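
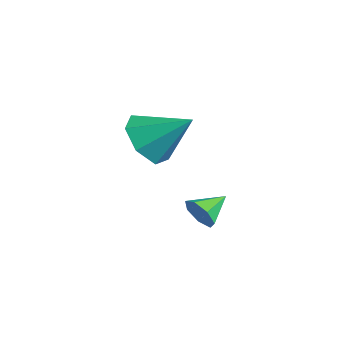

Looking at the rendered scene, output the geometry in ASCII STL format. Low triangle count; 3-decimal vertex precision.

solid 
facet normal 0.186 -0.919 -0.347
outer loop
vertex 3.392 -0.929 -2.63
vertex 3.186 -1.164 -2.118
vertex 2.883 -1.036 -2.62
endloop
endfacet
facet normal -0.165 0.724 -0.670
outer loop
vertex 3.392 -0.929 -2.63
vertex 2.883 -1.036 -2.62
vertex 2.994 -0.216 -1.762
endloop
endfacet
facet normal 0.186 -0.919 -0.347
outer loop
vertex 2.883 -1.036 -2.62
vertex 3.186 -1.164 -2.118
vertex 2.602 -1.239 -2.232
endloop
endfacet
facet normal -0.813 0.469 -0.343
outer loop
vertex 2.883 -1.036 -2.62
vertex 2.602 -1.239 -2.232
vertex 2.994 -0.216 -1.762
endloop
endfacet
facet normal 0.186 -0.920 -0.345
outer loop
vertex 2.602 -1.239 -2.232
vertex 3.186 -1.164 -2.118
vertex 2.76 -1.385 -1.758
endloop
endfacet
facet normal -0.914 0.184 0.361
outer loop
vertex 2.602 -1.239 -2.232
vertex 2.76 -1.385 -1.758
vertex 2.994 -0.216 -1.762
endloop
endfacet
facet normal 0.185 -0.920 -0.346
outer loop
vertex 2.76 -1.385 -1.758
vertex 3.186 -1.164 -2.118
vertex 3.239 -1.365 -1.555
endloop
endfacet
facet normal -0.392 0.082 0.916
outer loop
vertex 2.76 -1.385 -1.758
vertex 3.239 -1.365 -1.555
vertex 2.994 -0.216 -1.762
endloop
endfacet
facet normal 0.187 -0.919 -0.346
outer loop
vertex 3.239 -1.365 -1.555
vertex 3.186 -1.164 -2.118
vertex 3.678 -1.192 -1.777
endloop
endfacet
facet normal 0.361 0.239 0.901
outer loop
vertex 3.239 -1.365 -1.555
vertex 3.678 -1.192 -1.777
vertex 2.994 -0.216 -1.762
endloop
endfacet
facet normal 0.187 -0.920 -0.345
outer loop
vertex 3.678 -1.192 -1.777
vertex 3.186 -1.164 -2.118
vertex 3.746 -0.999 -2.255
endloop
endfacet
facet normal 0.776 0.539 0.328
outer loop
vertex 3.678 -1.192 -1.777
vertex 3.746 -0.999 -2.255
vertex 2.994 -0.216 -1.762
endloop
endfacet
facet normal 0.186 -0.919 -0.347
outer loop
vertex 3.746 -0.999 -2.255
vertex 3.186 -1.164 -2.118
vertex 3.392 -0.929 -2.63
endloop
endfacet
facet normal 0.542 0.754 -0.371
outer loop
vertex 3.746 -0.999 -2.255
vertex 3.392 -0.929 -2.63
vertex 2.994 -0.216 -1.762
endloop
endfacet
facet normal -0.544 -0.590 -0.597
outer loop
vertex 0.626 -1.21 -1.386
vertex -0.192 -1.051 -0.798
vertex 0.12 -0.518 -1.609
endloop
endfacet
facet normal 0.800 0.460 -0.386
outer loop
vertex 0.626 -1.21 -1.386
vertex 0.12 -0.518 -1.609
vertex 0.732 -0.049 0.218
endloop
endfacet
facet normal -0.544 -0.590 -0.597
outer loop
vertex 0.12 -0.518 -1.609
vertex -0.192 -1.051 -0.798
vertex -0.62 -0.228 -1.221
endloop
endfacet
facet normal 0.203 0.930 -0.307
outer loop
vertex 0.12 -0.518 -1.609
vertex -0.62 -0.228 -1.221
vertex 0.732 -0.049 0.218
endloop
endfacet
facet normal -0.544 -0.590 -0.597
outer loop
vertex -0.62 -0.228 -1.221
vertex -0.192 -1.051 -0.798
vertex -1.039 -0.558 -0.514
endloop
endfacet
facet normal -0.351 0.911 0.217
outer loop
vertex -0.62 -0.228 -1.221
vertex -1.039 -0.558 -0.514
vertex 0.732 -0.049 0.218
endloop
endfacet
facet normal -0.544 -0.590 -0.597
outer loop
vertex -1.039 -0.558 -0.514
vertex -0.192 -1.051 -0.798
vertex -0.819 -1.26 -0.021
endloop
endfacet
facet normal -0.447 0.416 0.792
outer loop
vertex -1.039 -0.558 -0.514
vertex -0.819 -1.26 -0.021
vertex 0.732 -0.049 0.218
endloop
endfacet
facet normal -0.543 -0.590 -0.597
outer loop
vertex -0.819 -1.26 -0.021
vertex -0.192 -1.051 -0.798
vertex -0.128 -1.804 -0.112
endloop
endfacet
facet normal -0.012 -0.179 0.984
outer loop
vertex -0.819 -1.26 -0.021
vertex -0.128 -1.804 -0.112
vertex 0.732 -0.049 0.218
endloop
endfacet
facet normal -0.544 -0.590 -0.597
outer loop
vertex -0.128 -1.804 -0.112
vertex -0.192 -1.051 -0.798
vertex 0.515 -1.782 -0.72
endloop
endfacet
facet normal 0.628 -0.430 0.649
outer loop
vertex -0.128 -1.804 -0.112
vertex 0.515 -1.782 -0.72
vertex 0.732 -0.049 0.218
endloop
endfacet
facet normal -0.544 -0.590 -0.597
outer loop
vertex 0.515 -1.782 -0.72
vertex -0.192 -1.051 -0.798
vertex 0.626 -1.21 -1.386
endloop
endfacet
facet normal 0.989 -0.145 0.040
outer loop
vertex 0.515 -1.782 -0.72
vertex 0.626 -1.21 -1.386
vertex 0.732 -0.049 0.218
endloop
endfacet

endsolid


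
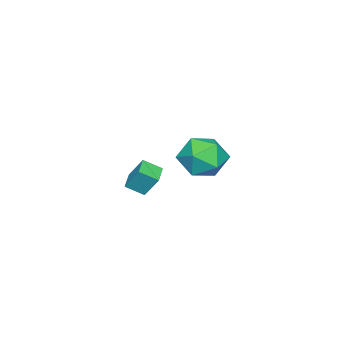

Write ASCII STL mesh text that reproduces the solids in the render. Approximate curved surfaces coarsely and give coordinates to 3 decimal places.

solid 
facet normal -0.935 0.354 0.032
outer loop
vertex -3.628 -0.038 -0.783
vertex -3.565 0.033 0.286
vertex -3.271 0.864 -0.325
endloop
endfacet
facet normal -0.614 0.537 -0.579
outer loop
vertex -3.628 -0.038 -0.783
vertex -3.271 0.864 -0.325
vertex -2.785 0.478 -1.199
endloop
endfacet
facet normal -0.411 -0.063 -0.910
outer loop
vertex -3.628 -0.038 -0.783
vertex -2.785 0.478 -1.199
vertex -2.777 -0.592 -1.129
endloop
endfacet
facet normal -0.606 -0.617 -0.503
outer loop
vertex -3.628 -0.038 -0.783
vertex -2.777 -0.592 -1.129
vertex -3.259 -0.867 -0.211
endloop
endfacet
facet normal -0.930 -0.360 0.079
outer loop
vertex -3.628 -0.038 -0.783
vertex -3.259 -0.867 -0.211
vertex -3.565 0.033 0.286
endloop
endfacet
facet normal -0.027 0.909 -0.417
outer loop
vertex -2.785 0.478 -1.199
vertex -3.271 0.864 -0.325
vertex -2.201 0.867 -0.389
endloop
endfacet
facet normal -0.546 0.613 0.571
outer loop
vertex -3.271 0.864 -0.325
vertex -3.565 0.033 0.286
vertex -2.683 0.592 0.529
endloop
endfacet
facet normal -0.538 -0.540 0.647
outer loop
vertex -3.565 0.033 0.286
vertex -3.259 -0.867 -0.211
vertex -2.675 -0.478 0.599
endloop
endfacet
facet normal -0.015 -0.956 -0.294
outer loop
vertex -3.259 -0.867 -0.211
vertex -2.777 -0.592 -1.129
vertex -2.189 -0.864 -0.275
endloop
endfacet
facet normal 0.300 -0.060 -0.952
outer loop
vertex -2.777 -0.592 -1.129
vertex -2.785 0.478 -1.199
vertex -1.895 -0.033 -0.886
endloop
endfacet
facet normal 0.606 0.617 0.503
outer loop
vertex -1.832 0.038 0.183
vertex -2.201 0.867 -0.389
vertex -2.683 0.592 0.529
endloop
endfacet
facet normal 0.411 0.063 0.910
outer loop
vertex -1.832 0.038 0.183
vertex -2.683 0.592 0.529
vertex -2.675 -0.478 0.599
endloop
endfacet
facet normal 0.614 -0.537 0.579
outer loop
vertex -1.832 0.038 0.183
vertex -2.675 -0.478 0.599
vertex -2.189 -0.864 -0.275
endloop
endfacet
facet normal 0.935 -0.354 -0.032
outer loop
vertex -1.832 0.038 0.183
vertex -2.189 -0.864 -0.275
vertex -1.895 -0.033 -0.886
endloop
endfacet
facet normal 0.930 0.360 -0.079
outer loop
vertex -1.832 0.038 0.183
vertex -1.895 -0.033 -0.886
vertex -2.201 0.867 -0.389
endloop
endfacet
facet normal 0.015 0.956 0.294
outer loop
vertex -2.683 0.592 0.529
vertex -2.201 0.867 -0.389
vertex -3.271 0.864 -0.325
endloop
endfacet
facet normal -0.300 0.060 0.952
outer loop
vertex -2.675 -0.478 0.599
vertex -2.683 0.592 0.529
vertex -3.565 0.033 0.286
endloop
endfacet
facet normal 0.027 -0.909 0.417
outer loop
vertex -2.189 -0.864 -0.275
vertex -2.675 -0.478 0.599
vertex -3.259 -0.867 -0.211
endloop
endfacet
facet normal 0.546 -0.613 -0.571
outer loop
vertex -1.895 -0.033 -0.886
vertex -2.189 -0.864 -0.275
vertex -2.777 -0.592 -1.129
endloop
endfacet
facet normal 0.538 0.540 -0.647
outer loop
vertex -2.201 0.867 -0.389
vertex -1.895 -0.033 -0.886
vertex -2.785 0.478 -1.199
endloop
endfacet
facet normal -0.929 -0.316 0.191
outer loop
vertex 1.646 -0.114 1.565
vertex 1.351 0.509 1.16
vertex 1.658 -0.672 0.699
endloop
endfacet
facet normal 0.370 -0.779 0.507
outer loop
vertex 2.429 -0.409 0.54
vertex 1.646 -0.114 1.565
vertex 1.658 -0.672 0.699
endloop
endfacet
facet normal -0.930 -0.316 0.190
outer loop
vertex 1.658 -0.672 0.699
vertex 1.351 0.509 1.16
vertex 1.363 -0.048 0.294
endloop
endfacet
facet normal 0.011 -0.541 -0.841
outer loop
vertex 1.363 -0.048 0.294
vertex 2.429 -0.409 0.54
vertex 1.658 -0.672 0.699
endloop
endfacet
facet normal -0.011 0.541 0.841
outer loop
vertex 1.646 -0.114 1.565
vertex 2.122 0.772 1.001
vertex 1.351 0.509 1.16
endloop
endfacet
facet normal 0.369 -0.779 0.506
outer loop
vertex 2.417 0.148 1.406
vertex 1.646 -0.114 1.565
vertex 2.429 -0.409 0.54
endloop
endfacet
facet normal -0.010 0.541 0.841
outer loop
vertex 2.417 0.148 1.406
vertex 2.122 0.772 1.001
vertex 1.646 -0.114 1.565
endloop
endfacet
facet normal -0.370 0.779 -0.506
outer loop
vertex 1.351 0.509 1.16
vertex 2.122 0.772 1.001
vertex 1.363 -0.048 0.294
endloop
endfacet
facet normal 0.011 -0.541 -0.841
outer loop
vertex 2.134 0.214 0.135
vertex 2.429 -0.409 0.54
vertex 1.363 -0.048 0.294
endloop
endfacet
facet normal -0.369 0.779 -0.507
outer loop
vertex 1.363 -0.048 0.294
vertex 2.122 0.772 1.001
vertex 2.134 0.214 0.135
endloop
endfacet
facet normal 0.929 0.316 -0.191
outer loop
vertex 2.134 0.214 0.135
vertex 2.417 0.148 1.406
vertex 2.429 -0.409 0.54
endloop
endfacet
facet normal 0.930 0.316 -0.191
outer loop
vertex 2.122 0.772 1.001
vertex 2.417 0.148 1.406
vertex 2.134 0.214 0.135
endloop
endfacet

endsolid


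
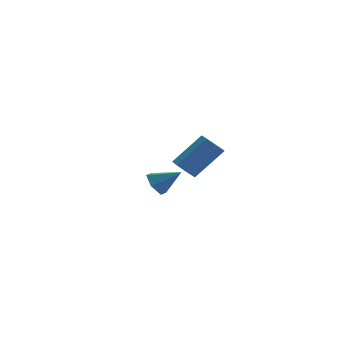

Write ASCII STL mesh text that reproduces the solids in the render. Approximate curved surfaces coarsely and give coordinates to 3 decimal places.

solid 
facet normal -0.706 -0.032 -0.707
outer loop
vertex 1.287 -2.791 0.742
vertex 0.942 -3.333 1.111
vertex 0.849 -2.601 1.171
endloop
endfacet
facet normal 0.189 0.955 -0.230
outer loop
vertex 1.287 -2.791 0.742
vertex 0.849 -2.601 1.171
vertex 2.763 -2.726 2.221
endloop
endfacet
facet normal 0.189 0.955 -0.230
outer loop
vertex 2.763 -2.726 2.221
vertex 0.849 -2.601 1.171
vertex 2.325 -2.536 2.65
endloop
endfacet
facet normal 0.706 0.031 0.707
outer loop
vertex 2.763 -2.726 2.221
vertex 2.325 -2.536 2.65
vertex 2.418 -3.267 2.589
endloop
endfacet
facet normal -0.707 -0.032 -0.707
outer loop
vertex 0.849 -2.601 1.171
vertex 0.942 -3.333 1.111
vertex 0.481 -2.961 1.555
endloop
endfacet
facet normal -0.415 0.828 0.378
outer loop
vertex 0.849 -2.601 1.171
vertex 0.481 -2.961 1.555
vertex 2.325 -2.536 2.65
endloop
endfacet
facet normal -0.415 0.827 0.378
outer loop
vertex 2.325 -2.536 2.65
vertex 0.481 -2.961 1.555
vertex 1.957 -2.896 3.033
endloop
endfacet
facet normal 0.706 0.031 0.707
outer loop
vertex 2.325 -2.536 2.65
vertex 1.957 -2.896 3.033
vertex 2.418 -3.267 2.589
endloop
endfacet
facet normal -0.706 -0.031 -0.707
outer loop
vertex 0.481 -2.961 1.555
vertex 0.942 -3.333 1.111
vertex 0.46 -3.601 1.604
endloop
endfacet
facet normal -0.707 0.077 0.703
outer loop
vertex 0.481 -2.961 1.555
vertex 0.46 -3.601 1.604
vertex 1.957 -2.896 3.033
endloop
endfacet
facet normal -0.707 0.077 0.703
outer loop
vertex 1.957 -2.896 3.033
vertex 0.46 -3.601 1.604
vertex 1.936 -3.536 3.082
endloop
endfacet
facet normal 0.706 0.031 0.707
outer loop
vertex 1.957 -2.896 3.033
vertex 1.936 -3.536 3.082
vertex 2.418 -3.267 2.589
endloop
endfacet
facet normal -0.706 -0.030 -0.707
outer loop
vertex 0.46 -3.601 1.604
vertex 0.942 -3.333 1.111
vertex 0.802 -4.039 1.281
endloop
endfacet
facet normal -0.466 -0.731 0.498
outer loop
vertex 0.46 -3.601 1.604
vertex 0.802 -4.039 1.281
vertex 1.936 -3.536 3.082
endloop
endfacet
facet normal -0.467 -0.731 0.498
outer loop
vertex 1.936 -3.536 3.082
vertex 0.802 -4.039 1.281
vertex 2.278 -3.974 2.76
endloop
endfacet
facet normal 0.706 0.031 0.707
outer loop
vertex 1.936 -3.536 3.082
vertex 2.278 -3.974 2.76
vertex 2.418 -3.267 2.589
endloop
endfacet
facet normal -0.705 -0.031 -0.708
outer loop
vertex 0.802 -4.039 1.281
vertex 0.942 -3.333 1.111
vertex 1.25 -3.945 0.831
endloop
endfacet
facet normal 0.125 -0.989 -0.082
outer loop
vertex 0.802 -4.039 1.281
vertex 1.25 -3.945 0.831
vertex 2.278 -3.974 2.76
endloop
endfacet
facet normal 0.127 -0.988 -0.082
outer loop
vertex 2.278 -3.974 2.76
vertex 1.25 -3.945 0.831
vertex 2.725 -3.879 2.309
endloop
endfacet
facet normal 0.707 0.031 0.707
outer loop
vertex 2.278 -3.974 2.76
vertex 2.725 -3.879 2.309
vertex 2.418 -3.267 2.589
endloop
endfacet
facet normal -0.706 -0.031 -0.708
outer loop
vertex 1.25 -3.945 0.831
vertex 0.942 -3.333 1.111
vertex 1.466 -3.389 0.591
endloop
endfacet
facet normal 0.624 -0.501 -0.600
outer loop
vertex 1.25 -3.945 0.831
vertex 1.466 -3.389 0.591
vertex 2.725 -3.879 2.309
endloop
endfacet
facet normal 0.623 -0.502 -0.600
outer loop
vertex 2.725 -3.879 2.309
vertex 1.466 -3.389 0.591
vertex 2.941 -3.324 2.069
endloop
endfacet
facet normal 0.706 0.031 0.707
outer loop
vertex 2.725 -3.879 2.309
vertex 2.941 -3.324 2.069
vertex 2.418 -3.267 2.589
endloop
endfacet
facet normal -0.706 -0.033 -0.708
outer loop
vertex 1.466 -3.389 0.591
vertex 0.942 -3.333 1.111
vertex 1.287 -2.791 0.742
endloop
endfacet
facet normal 0.651 0.363 -0.666
outer loop
vertex 1.466 -3.389 0.591
vertex 1.287 -2.791 0.742
vertex 2.941 -3.324 2.069
endloop
endfacet
facet normal 0.651 0.363 -0.666
outer loop
vertex 2.941 -3.324 2.069
vertex 1.287 -2.791 0.742
vertex 2.763 -2.726 2.221
endloop
endfacet
facet normal 0.706 0.031 0.707
outer loop
vertex 2.941 -3.324 2.069
vertex 2.763 -2.726 2.221
vertex 2.418 -3.267 2.589
endloop
endfacet
facet normal -0.727 0.374 -0.576
outer loop
vertex 2.314 3.392 -3.478
vertex 1.8 3.433 -2.803
vertex 2.296 4.094 -3.0
endloop
endfacet
facet normal 0.930 0.222 -0.292
outer loop
vertex 2.314 3.392 -3.478
vertex 2.296 4.094 -3.0
vertex 2.94 2.847 -1.897
endloop
endfacet
facet normal -0.727 0.373 -0.577
outer loop
vertex 2.296 4.094 -3.0
vertex 1.8 3.433 -2.803
vertex 1.782 4.136 -2.325
endloop
endfacet
facet normal 0.603 0.680 0.417
outer loop
vertex 2.296 4.094 -3.0
vertex 1.782 4.136 -2.325
vertex 2.94 2.847 -1.897
endloop
endfacet
facet normal -0.726 0.374 -0.577
outer loop
vertex 1.782 4.136 -2.325
vertex 1.8 3.433 -2.803
vertex 1.285 3.475 -2.128
endloop
endfacet
facet normal -0.020 0.299 0.954
outer loop
vertex 1.782 4.136 -2.325
vertex 1.285 3.475 -2.128
vertex 2.94 2.847 -1.897
endloop
endfacet
facet normal -0.726 0.373 -0.577
outer loop
vertex 1.285 3.475 -2.128
vertex 1.8 3.433 -2.803
vertex 1.303 2.772 -2.605
endloop
endfacet
facet normal -0.314 -0.539 0.782
outer loop
vertex 1.285 3.475 -2.128
vertex 1.303 2.772 -2.605
vertex 2.94 2.847 -1.897
endloop
endfacet
facet normal -0.727 0.374 -0.576
outer loop
vertex 1.303 2.772 -2.605
vertex 1.8 3.433 -2.803
vertex 1.818 2.731 -3.281
endloop
endfacet
facet normal 0.015 -0.997 0.072
outer loop
vertex 1.303 2.772 -2.605
vertex 1.818 2.731 -3.281
vertex 2.94 2.847 -1.897
endloop
endfacet
facet normal -0.727 0.374 -0.576
outer loop
vertex 1.818 2.731 -3.281
vertex 1.8 3.433 -2.803
vertex 2.314 3.392 -3.478
endloop
endfacet
facet normal 0.636 -0.616 -0.464
outer loop
vertex 1.818 2.731 -3.281
vertex 2.314 3.392 -3.478
vertex 2.94 2.847 -1.897
endloop
endfacet

endsolid


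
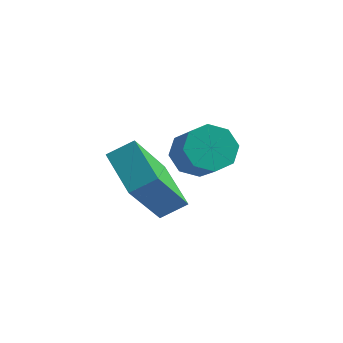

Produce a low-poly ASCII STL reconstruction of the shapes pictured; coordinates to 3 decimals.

solid 
facet normal -0.515 0.555 -0.653
outer loop
vertex 3.455 -0.782 -2.152
vertex 2.905 -0.803 -1.736
vertex 3.448 -0.383 -1.807
endloop
endfacet
facet normal 0.856 0.346 -0.383
outer loop
vertex 3.455 -0.782 -2.152
vertex 3.448 -0.383 -1.807
vertex 4.064 -1.436 -1.381
endloop
endfacet
facet normal 0.856 0.346 -0.384
outer loop
vertex 4.064 -1.436 -1.381
vertex 3.448 -0.383 -1.807
vertex 4.057 -1.036 -1.036
endloop
endfacet
facet normal 0.517 -0.554 0.653
outer loop
vertex 4.064 -1.436 -1.381
vertex 4.057 -1.036 -1.036
vertex 3.515 -1.457 -0.964
endloop
endfacet
facet normal -0.514 0.555 -0.654
outer loop
vertex 3.448 -0.383 -1.807
vertex 2.905 -0.803 -1.736
vertex 3.122 -0.229 -1.42
endloop
endfacet
facet normal 0.595 0.781 0.191
outer loop
vertex 3.448 -0.383 -1.807
vertex 3.122 -0.229 -1.42
vertex 4.057 -1.036 -1.036
endloop
endfacet
facet normal 0.595 0.781 0.191
outer loop
vertex 4.057 -1.036 -1.036
vertex 3.122 -0.229 -1.42
vertex 3.731 -0.882 -0.649
endloop
endfacet
facet normal 0.516 -0.552 0.655
outer loop
vertex 4.057 -1.036 -1.036
vertex 3.731 -0.882 -0.649
vertex 3.515 -1.457 -0.964
endloop
endfacet
facet normal -0.516 0.554 -0.653
outer loop
vertex 3.122 -0.229 -1.42
vertex 2.905 -0.803 -1.736
vertex 2.67 -0.412 -1.218
endloop
endfacet
facet normal -0.015 0.757 0.653
outer loop
vertex 3.122 -0.229 -1.42
vertex 2.67 -0.412 -1.218
vertex 3.731 -0.882 -0.649
endloop
endfacet
facet normal -0.015 0.757 0.653
outer loop
vertex 3.731 -0.882 -0.649
vertex 2.67 -0.412 -1.218
vertex 3.279 -1.065 -0.447
endloop
endfacet
facet normal 0.516 -0.552 0.654
outer loop
vertex 3.731 -0.882 -0.649
vertex 3.279 -1.065 -0.447
vertex 3.515 -1.457 -0.964
endloop
endfacet
facet normal -0.517 0.554 -0.653
outer loop
vertex 2.67 -0.412 -1.218
vertex 2.905 -0.803 -1.736
vertex 2.356 -0.824 -1.319
endloop
endfacet
facet normal -0.616 0.290 0.732
outer loop
vertex 2.67 -0.412 -1.218
vertex 2.356 -0.824 -1.319
vertex 3.279 -1.065 -0.447
endloop
endfacet
facet normal -0.616 0.289 0.732
outer loop
vertex 3.279 -1.065 -0.447
vertex 2.356 -0.824 -1.319
vertex 2.965 -1.478 -0.548
endloop
endfacet
facet normal 0.516 -0.552 0.655
outer loop
vertex 3.279 -1.065 -0.447
vertex 2.965 -1.478 -0.548
vertex 3.515 -1.457 -0.964
endloop
endfacet
facet normal -0.517 0.554 -0.653
outer loop
vertex 2.356 -0.824 -1.319
vertex 2.905 -0.803 -1.736
vertex 2.363 -1.224 -1.664
endloop
endfacet
facet normal -0.856 -0.346 0.383
outer loop
vertex 2.356 -0.824 -1.319
vertex 2.363 -1.224 -1.664
vertex 2.965 -1.478 -0.548
endloop
endfacet
facet normal -0.856 -0.346 0.383
outer loop
vertex 2.965 -1.478 -0.548
vertex 2.363 -1.224 -1.664
vertex 2.972 -1.877 -0.893
endloop
endfacet
facet normal 0.515 -0.555 0.653
outer loop
vertex 2.965 -1.478 -0.548
vertex 2.972 -1.877 -0.893
vertex 3.515 -1.457 -0.964
endloop
endfacet
facet normal -0.516 0.552 -0.655
outer loop
vertex 2.363 -1.224 -1.664
vertex 2.905 -0.803 -1.736
vertex 2.689 -1.378 -2.051
endloop
endfacet
facet normal -0.595 -0.781 -0.191
outer loop
vertex 2.363 -1.224 -1.664
vertex 2.689 -1.378 -2.051
vertex 2.972 -1.877 -0.893
endloop
endfacet
facet normal -0.595 -0.781 -0.191
outer loop
vertex 2.972 -1.877 -0.893
vertex 2.689 -1.378 -2.051
vertex 3.298 -2.031 -1.28
endloop
endfacet
facet normal 0.514 -0.555 0.654
outer loop
vertex 2.972 -1.877 -0.893
vertex 3.298 -2.031 -1.28
vertex 3.515 -1.457 -0.964
endloop
endfacet
facet normal -0.516 0.552 -0.654
outer loop
vertex 2.689 -1.378 -2.051
vertex 2.905 -0.803 -1.736
vertex 3.141 -1.195 -2.253
endloop
endfacet
facet normal 0.015 -0.757 -0.653
outer loop
vertex 2.689 -1.378 -2.051
vertex 3.141 -1.195 -2.253
vertex 3.298 -2.031 -1.28
endloop
endfacet
facet normal 0.015 -0.757 -0.653
outer loop
vertex 3.298 -2.031 -1.28
vertex 3.141 -1.195 -2.253
vertex 3.75 -1.848 -1.482
endloop
endfacet
facet normal 0.516 -0.554 0.653
outer loop
vertex 3.298 -2.031 -1.28
vertex 3.75 -1.848 -1.482
vertex 3.515 -1.457 -0.964
endloop
endfacet
facet normal -0.516 0.552 -0.655
outer loop
vertex 3.141 -1.195 -2.253
vertex 2.905 -0.803 -1.736
vertex 3.455 -0.782 -2.152
endloop
endfacet
facet normal 0.616 -0.290 -0.732
outer loop
vertex 3.141 -1.195 -2.253
vertex 3.455 -0.782 -2.152
vertex 3.75 -1.848 -1.482
endloop
endfacet
facet normal 0.616 -0.290 -0.732
outer loop
vertex 3.75 -1.848 -1.482
vertex 3.455 -0.782 -2.152
vertex 4.064 -1.436 -1.381
endloop
endfacet
facet normal 0.517 -0.554 0.653
outer loop
vertex 3.75 -1.848 -1.482
vertex 4.064 -1.436 -1.381
vertex 3.515 -1.457 -0.964
endloop
endfacet
facet normal -0.722 -0.492 -0.486
outer loop
vertex 1.592 -1.857 -2.794
vertex 0.605 -0.906 -2.291
vertex 1.902 -0.637 -4.488
endloop
endfacet
facet normal 0.675 -0.652 -0.346
outer loop
vertex 2.495 -0.234 -4.089
vertex 1.592 -1.857 -2.794
vertex 1.902 -0.637 -4.488
endloop
endfacet
facet normal -0.722 -0.492 -0.487
outer loop
vertex 1.902 -0.637 -4.488
vertex 0.605 -0.906 -2.291
vertex 0.916 0.313 -3.984
endloop
endfacet
facet normal 0.147 0.578 -0.802
outer loop
vertex 0.916 0.313 -3.984
vertex 2.495 -0.234 -4.089
vertex 1.902 -0.637 -4.488
endloop
endfacet
facet normal -0.148 -0.578 0.803
outer loop
vertex 1.592 -1.857 -2.794
vertex 1.198 -0.503 -1.892
vertex 0.605 -0.906 -2.291
endloop
endfacet
facet normal 0.676 -0.651 -0.345
outer loop
vertex 2.184 -1.453 -2.396
vertex 1.592 -1.857 -2.794
vertex 2.495 -0.234 -4.089
endloop
endfacet
facet normal -0.146 -0.578 0.803
outer loop
vertex 2.184 -1.453 -2.396
vertex 1.198 -0.503 -1.892
vertex 1.592 -1.857 -2.794
endloop
endfacet
facet normal -0.675 0.652 0.345
outer loop
vertex 0.605 -0.906 -2.291
vertex 1.198 -0.503 -1.892
vertex 0.916 0.313 -3.984
endloop
endfacet
facet normal 0.146 0.577 -0.804
outer loop
vertex 1.508 0.717 -3.586
vertex 2.495 -0.234 -4.089
vertex 0.916 0.313 -3.984
endloop
endfacet
facet normal -0.676 0.651 0.345
outer loop
vertex 0.916 0.313 -3.984
vertex 1.198 -0.503 -1.892
vertex 1.508 0.717 -3.586
endloop
endfacet
facet normal 0.722 0.492 0.487
outer loop
vertex 1.508 0.717 -3.586
vertex 2.184 -1.453 -2.396
vertex 2.495 -0.234 -4.089
endloop
endfacet
facet normal 0.722 0.492 0.486
outer loop
vertex 1.198 -0.503 -1.892
vertex 2.184 -1.453 -2.396
vertex 1.508 0.717 -3.586
endloop
endfacet

endsolid


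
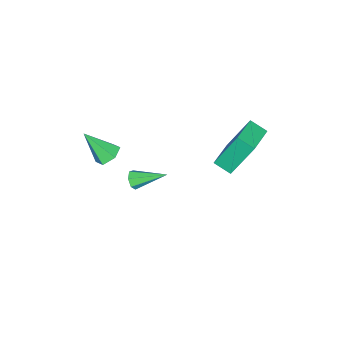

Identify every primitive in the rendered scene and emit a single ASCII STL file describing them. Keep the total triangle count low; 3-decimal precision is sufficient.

solid 
facet normal -0.239 0.559 -0.794
outer loop
vertex 3.879 -0.177 1.651
vertex 3.236 -0.352 1.721
vertex 3.472 0.192 2.033
endloop
endfacet
facet normal 0.794 0.407 0.453
outer loop
vertex 3.879 -0.177 1.651
vertex 3.472 0.192 2.033
vertex 3.644 -1.308 3.079
endloop
endfacet
facet normal -0.240 0.559 -0.794
outer loop
vertex 3.472 0.192 2.033
vertex 3.236 -0.352 1.721
vertex 2.829 0.017 2.104
endloop
endfacet
facet normal -0.063 0.566 0.822
outer loop
vertex 3.472 0.192 2.033
vertex 2.829 0.017 2.104
vertex 3.644 -1.308 3.079
endloop
endfacet
facet normal -0.239 0.560 -0.793
outer loop
vertex 2.829 0.017 2.104
vertex 3.236 -0.352 1.721
vertex 2.593 -0.527 1.791
endloop
endfacet
facet normal -0.781 -0.021 0.625
outer loop
vertex 2.829 0.017 2.104
vertex 2.593 -0.527 1.791
vertex 3.644 -1.308 3.079
endloop
endfacet
facet normal -0.239 0.559 -0.794
outer loop
vertex 2.593 -0.527 1.791
vertex 3.236 -0.352 1.721
vertex 3.001 -0.896 1.409
endloop
endfacet
facet normal -0.640 -0.767 0.057
outer loop
vertex 2.593 -0.527 1.791
vertex 3.001 -0.896 1.409
vertex 3.644 -1.308 3.079
endloop
endfacet
facet normal -0.239 0.559 -0.794
outer loop
vertex 3.001 -0.896 1.409
vertex 3.236 -0.352 1.721
vertex 3.644 -0.721 1.339
endloop
endfacet
facet normal 0.218 -0.925 -0.312
outer loop
vertex 3.001 -0.896 1.409
vertex 3.644 -0.721 1.339
vertex 3.644 -1.308 3.079
endloop
endfacet
facet normal -0.239 0.559 -0.794
outer loop
vertex 3.644 -0.721 1.339
vertex 3.236 -0.352 1.721
vertex 3.879 -0.177 1.651
endloop
endfacet
facet normal 0.934 -0.338 -0.114
outer loop
vertex 3.644 -0.721 1.339
vertex 3.879 -0.177 1.651
vertex 3.644 -1.308 3.079
endloop
endfacet
facet normal 0.369 -0.837 -0.403
outer loop
vertex 0.223 -1.04 -4.268
vertex -0.029 -1.328 -3.901
vertex -0.203 -1.175 -4.378
endloop
endfacet
facet normal -0.019 0.667 -0.745
outer loop
vertex 0.223 -1.04 -4.268
vertex -0.203 -1.175 -4.378
vertex -0.671 0.128 -3.199
endloop
endfacet
facet normal 0.369 -0.837 -0.403
outer loop
vertex -0.203 -1.175 -4.378
vertex -0.029 -1.328 -3.901
vertex -0.498 -1.425 -4.129
endloop
endfacet
facet normal -0.746 0.279 -0.604
outer loop
vertex -0.203 -1.175 -4.378
vertex -0.498 -1.425 -4.129
vertex -0.671 0.128 -3.199
endloop
endfacet
facet normal 0.369 -0.837 -0.404
outer loop
vertex -0.498 -1.425 -4.129
vertex -0.029 -1.328 -3.901
vertex -0.44 -1.602 -3.709
endloop
endfacet
facet normal -0.986 -0.153 0.072
outer loop
vertex -0.498 -1.425 -4.129
vertex -0.44 -1.602 -3.709
vertex -0.671 0.128 -3.199
endloop
endfacet
facet normal 0.369 -0.837 -0.405
outer loop
vertex -0.44 -1.602 -3.709
vertex -0.029 -1.328 -3.901
vertex -0.072 -1.573 -3.434
endloop
endfacet
facet normal -0.555 -0.303 0.775
outer loop
vertex -0.44 -1.602 -3.709
vertex -0.072 -1.573 -3.434
vertex -0.671 0.128 -3.199
endloop
endfacet
facet normal 0.368 -0.837 -0.405
outer loop
vertex -0.072 -1.573 -3.434
vertex -0.029 -1.328 -3.901
vertex 0.328 -1.36 -3.511
endloop
endfacet
facet normal 0.218 -0.058 0.974
outer loop
vertex -0.072 -1.573 -3.434
vertex 0.328 -1.36 -3.511
vertex -0.671 0.128 -3.199
endloop
endfacet
facet normal 0.367 -0.837 -0.405
outer loop
vertex 0.328 -1.36 -3.511
vertex -0.029 -1.328 -3.901
vertex 0.459 -1.123 -3.882
endloop
endfacet
facet normal 0.755 0.398 0.521
outer loop
vertex 0.328 -1.36 -3.511
vertex 0.459 -1.123 -3.882
vertex -0.671 0.128 -3.199
endloop
endfacet
facet normal 0.368 -0.837 -0.405
outer loop
vertex 0.459 -1.123 -3.882
vertex -0.029 -1.328 -3.901
vertex 0.223 -1.04 -4.268
endloop
endfacet
facet normal 0.650 0.720 -0.243
outer loop
vertex 0.459 -1.123 -3.882
vertex 0.223 -1.04 -4.268
vertex -0.671 0.128 -3.199
endloop
endfacet
facet normal -0.962 -0.187 -0.197
outer loop
vertex -2.686 3.267 1.061
vertex -2.768 4.112 0.658
vertex -2.128 2.41 -0.853
endloop
endfacet
facet normal 0.087 -0.899 0.428
outer loop
vertex -0.492 2.728 -0.518
vertex -2.686 3.267 1.061
vertex -2.128 2.41 -0.853
endloop
endfacet
facet normal -0.962 -0.187 -0.197
outer loop
vertex -2.128 2.41 -0.853
vertex -2.768 4.112 0.658
vertex -2.21 3.255 -1.255
endloop
endfacet
facet normal 0.257 -0.395 -0.882
outer loop
vertex -2.21 3.255 -1.255
vertex -0.492 2.728 -0.518
vertex -2.128 2.41 -0.853
endloop
endfacet
facet normal -0.257 0.396 0.882
outer loop
vertex -2.686 3.267 1.061
vertex -1.132 4.43 0.993
vertex -2.768 4.112 0.658
endloop
endfacet
facet normal 0.087 -0.899 0.428
outer loop
vertex -1.05 3.585 1.395
vertex -2.686 3.267 1.061
vertex -0.492 2.728 -0.518
endloop
endfacet
facet normal -0.257 0.395 0.882
outer loop
vertex -1.05 3.585 1.395
vertex -1.132 4.43 0.993
vertex -2.686 3.267 1.061
endloop
endfacet
facet normal -0.087 0.899 -0.428
outer loop
vertex -2.768 4.112 0.658
vertex -1.132 4.43 0.993
vertex -2.21 3.255 -1.255
endloop
endfacet
facet normal 0.257 -0.396 -0.882
outer loop
vertex -0.574 3.573 -0.921
vertex -0.492 2.728 -0.518
vertex -2.21 3.255 -1.255
endloop
endfacet
facet normal -0.087 0.899 -0.428
outer loop
vertex -2.21 3.255 -1.255
vertex -1.132 4.43 0.993
vertex -0.574 3.573 -0.921
endloop
endfacet
facet normal 0.962 0.187 0.197
outer loop
vertex -0.574 3.573 -0.921
vertex -1.05 3.585 1.395
vertex -0.492 2.728 -0.518
endloop
endfacet
facet normal 0.962 0.187 0.197
outer loop
vertex -1.132 4.43 0.993
vertex -1.05 3.585 1.395
vertex -0.574 3.573 -0.921
endloop
endfacet

endsolid


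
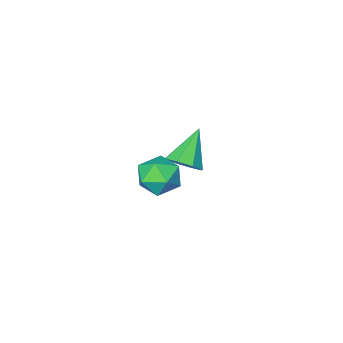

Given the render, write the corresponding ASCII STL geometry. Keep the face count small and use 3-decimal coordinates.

solid 
facet normal 0.632 0.332 -0.700
outer loop
vertex -2.029 -2.205 -2.516
vertex -2.563 -2.526 -3.151
vertex -2.494 -1.75 -2.72
endloop
endfacet
facet normal 0.092 0.484 0.870
outer loop
vertex -2.029 -2.205 -2.516
vertex -2.494 -1.75 -2.72
vertex -3.797 -3.174 -1.789
endloop
endfacet
facet normal 0.635 0.331 -0.698
outer loop
vertex -2.494 -1.75 -2.72
vertex -2.563 -2.526 -3.151
vertex -2.998 -1.75 -3.178
endloop
endfacet
facet normal -0.453 0.740 0.498
outer loop
vertex -2.494 -1.75 -2.72
vertex -2.998 -1.75 -3.178
vertex -3.797 -3.174 -1.789
endloop
endfacet
facet normal 0.634 0.331 -0.699
outer loop
vertex -2.998 -1.75 -3.178
vertex -2.563 -2.526 -3.151
vertex -3.248 -2.205 -3.62
endloop
endfacet
facet normal -0.874 0.485 -0.005
outer loop
vertex -2.998 -1.75 -3.178
vertex -3.248 -2.205 -3.62
vertex -3.797 -3.174 -1.789
endloop
endfacet
facet normal 0.634 0.332 -0.699
outer loop
vertex -3.248 -2.205 -3.62
vertex -2.563 -2.526 -3.151
vertex -3.096 -2.847 -3.787
endloop
endfacet
facet normal -0.929 -0.130 -0.347
outer loop
vertex -3.248 -2.205 -3.62
vertex -3.096 -2.847 -3.787
vertex -3.797 -3.174 -1.789
endloop
endfacet
facet normal 0.633 0.333 -0.699
outer loop
vertex -3.096 -2.847 -3.787
vertex -2.563 -2.526 -3.151
vertex -2.632 -3.301 -3.583
endloop
endfacet
facet normal -0.584 -0.743 -0.326
outer loop
vertex -3.096 -2.847 -3.787
vertex -2.632 -3.301 -3.583
vertex -3.797 -3.174 -1.789
endloop
endfacet
facet normal 0.634 0.333 -0.698
outer loop
vertex -2.632 -3.301 -3.583
vertex -2.563 -2.526 -3.151
vertex -2.127 -3.302 -3.125
endloop
endfacet
facet normal -0.042 -0.998 0.044
outer loop
vertex -2.632 -3.301 -3.583
vertex -2.127 -3.302 -3.125
vertex -3.797 -3.174 -1.789
endloop
endfacet
facet normal 0.633 0.332 -0.700
outer loop
vertex -2.127 -3.302 -3.125
vertex -2.563 -2.526 -3.151
vertex -1.877 -2.847 -2.683
endloop
endfacet
facet normal 0.382 -0.743 0.549
outer loop
vertex -2.127 -3.302 -3.125
vertex -1.877 -2.847 -2.683
vertex -3.797 -3.174 -1.789
endloop
endfacet
facet normal 0.633 0.332 -0.700
outer loop
vertex -1.877 -2.847 -2.683
vertex -2.563 -2.526 -3.151
vertex -2.029 -2.205 -2.516
endloop
endfacet
facet normal 0.436 -0.128 0.891
outer loop
vertex -1.877 -2.847 -2.683
vertex -2.029 -2.205 -2.516
vertex -3.797 -3.174 -1.789
endloop
endfacet
facet normal -0.356 -0.014 0.934
outer loop
vertex 1.3 2.846 2.04
vertex 1.467 1.894 2.089
vertex 2.153 2.52 2.36
endloop
endfacet
facet normal -0.058 0.617 0.785
outer loop
vertex 1.3 2.846 2.04
vertex 2.153 2.52 2.36
vertex 2.119 3.278 1.761
endloop
endfacet
facet normal -0.396 0.892 0.219
outer loop
vertex 1.3 2.846 2.04
vertex 2.119 3.278 1.761
vertex 1.412 3.122 1.12
endloop
endfacet
facet normal -0.902 0.430 0.019
outer loop
vertex 1.3 2.846 2.04
vertex 1.412 3.122 1.12
vertex 1.008 2.266 1.323
endloop
endfacet
facet normal -0.877 -0.130 0.462
outer loop
vertex 1.3 2.846 2.04
vertex 1.008 2.266 1.323
vertex 1.467 1.894 2.089
endloop
endfacet
facet normal 0.622 0.503 0.601
outer loop
vertex 2.119 3.278 1.761
vertex 2.153 2.52 2.36
vertex 2.792 2.594 1.637
endloop
endfacet
facet normal 0.140 -0.519 0.843
outer loop
vertex 2.153 2.52 2.36
vertex 1.467 1.894 2.089
vertex 2.388 1.738 1.84
endloop
endfacet
facet normal -0.703 -0.706 0.078
outer loop
vertex 1.467 1.894 2.089
vertex 1.008 2.266 1.323
vertex 1.681 1.582 1.199
endloop
endfacet
facet normal -0.744 0.200 -0.637
outer loop
vertex 1.008 2.266 1.323
vertex 1.412 3.122 1.12
vertex 1.647 2.34 0.6
endloop
endfacet
facet normal 0.076 0.947 -0.314
outer loop
vertex 1.412 3.122 1.12
vertex 2.119 3.278 1.761
vertex 2.333 2.966 0.871
endloop
endfacet
facet normal 0.902 -0.430 -0.019
outer loop
vertex 2.5 2.014 0.92
vertex 2.792 2.594 1.637
vertex 2.388 1.738 1.84
endloop
endfacet
facet normal 0.396 -0.892 -0.219
outer loop
vertex 2.5 2.014 0.92
vertex 2.388 1.738 1.84
vertex 1.681 1.582 1.199
endloop
endfacet
facet normal 0.058 -0.617 -0.785
outer loop
vertex 2.5 2.014 0.92
vertex 1.681 1.582 1.199
vertex 1.647 2.34 0.6
endloop
endfacet
facet normal 0.356 0.014 -0.934
outer loop
vertex 2.5 2.014 0.92
vertex 1.647 2.34 0.6
vertex 2.333 2.966 0.871
endloop
endfacet
facet normal 0.877 0.130 -0.462
outer loop
vertex 2.5 2.014 0.92
vertex 2.333 2.966 0.871
vertex 2.792 2.594 1.637
endloop
endfacet
facet normal 0.744 -0.200 0.637
outer loop
vertex 2.388 1.738 1.84
vertex 2.792 2.594 1.637
vertex 2.153 2.52 2.36
endloop
endfacet
facet normal -0.076 -0.947 0.314
outer loop
vertex 1.681 1.582 1.199
vertex 2.388 1.738 1.84
vertex 1.467 1.894 2.089
endloop
endfacet
facet normal -0.622 -0.503 -0.601
outer loop
vertex 1.647 2.34 0.6
vertex 1.681 1.582 1.199
vertex 1.008 2.266 1.323
endloop
endfacet
facet normal -0.140 0.519 -0.843
outer loop
vertex 2.333 2.966 0.871
vertex 1.647 2.34 0.6
vertex 1.412 3.122 1.12
endloop
endfacet
facet normal 0.703 0.706 -0.078
outer loop
vertex 2.792 2.594 1.637
vertex 2.333 2.966 0.871
vertex 2.119 3.278 1.761
endloop
endfacet

endsolid


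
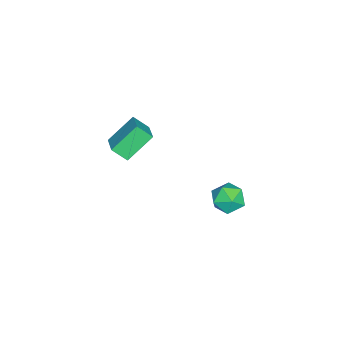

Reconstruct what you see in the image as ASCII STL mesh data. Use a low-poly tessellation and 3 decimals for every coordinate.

solid 
facet normal -0.830 -0.431 -0.354
outer loop
vertex -1.669 -2.061 1.795
vertex -1.762 -1.38 1.183
vertex -0.786 -2.893 0.736
endloop
endfacet
facet normal 0.101 -0.740 0.665
outer loop
vertex 0.202 -2.38 1.157
vertex -1.669 -2.061 1.795
vertex -0.786 -2.893 0.736
endloop
endfacet
facet normal -0.830 -0.431 -0.354
outer loop
vertex -0.786 -2.893 0.736
vertex -1.762 -1.38 1.183
vertex -0.879 -2.212 0.124
endloop
endfacet
facet normal 0.548 -0.516 -0.658
outer loop
vertex -0.879 -2.212 0.124
vertex 0.202 -2.38 1.157
vertex -0.786 -2.893 0.736
endloop
endfacet
facet normal -0.548 0.516 0.658
outer loop
vertex -1.669 -2.061 1.795
vertex -0.774 -0.867 1.604
vertex -1.762 -1.38 1.183
endloop
endfacet
facet normal 0.101 -0.740 0.665
outer loop
vertex -0.681 -1.548 2.216
vertex -1.669 -2.061 1.795
vertex 0.202 -2.38 1.157
endloop
endfacet
facet normal -0.548 0.516 0.658
outer loop
vertex -0.681 -1.548 2.216
vertex -0.774 -0.867 1.604
vertex -1.669 -2.061 1.795
endloop
endfacet
facet normal -0.101 0.740 -0.665
outer loop
vertex -1.762 -1.38 1.183
vertex -0.774 -0.867 1.604
vertex -0.879 -2.212 0.124
endloop
endfacet
facet normal 0.548 -0.516 -0.658
outer loop
vertex 0.109 -1.699 0.545
vertex 0.202 -2.38 1.157
vertex -0.879 -2.212 0.124
endloop
endfacet
facet normal -0.101 0.740 -0.665
outer loop
vertex -0.879 -2.212 0.124
vertex -0.774 -0.867 1.604
vertex 0.109 -1.699 0.545
endloop
endfacet
facet normal 0.830 0.431 0.354
outer loop
vertex 0.109 -1.699 0.545
vertex -0.681 -1.548 2.216
vertex 0.202 -2.38 1.157
endloop
endfacet
facet normal 0.830 0.431 0.354
outer loop
vertex -0.774 -0.867 1.604
vertex -0.681 -1.548 2.216
vertex 0.109 -1.699 0.545
endloop
endfacet
facet normal -0.817 0.409 0.407
outer loop
vertex 1.556 3.732 1.438
vertex 1.512 3.127 1.958
vertex 1.931 3.782 2.141
endloop
endfacet
facet normal -0.386 0.912 0.141
outer loop
vertex 1.556 3.732 1.438
vertex 1.931 3.782 2.141
vertex 2.294 4.038 1.477
endloop
endfacet
facet normal -0.294 0.779 -0.554
outer loop
vertex 1.556 3.732 1.438
vertex 2.294 4.038 1.477
vertex 2.098 3.541 0.882
endloop
endfacet
facet normal -0.668 0.194 -0.718
outer loop
vertex 1.556 3.732 1.438
vertex 2.098 3.541 0.882
vertex 1.615 2.978 1.179
endloop
endfacet
facet normal -0.992 -0.035 -0.124
outer loop
vertex 1.556 3.732 1.438
vertex 1.615 2.978 1.179
vertex 1.512 3.127 1.958
endloop
endfacet
facet normal 0.248 0.851 0.463
outer loop
vertex 2.294 4.038 1.477
vertex 1.931 3.782 2.141
vertex 2.705 3.622 2.021
endloop
endfacet
facet normal -0.449 0.038 0.893
outer loop
vertex 1.931 3.782 2.141
vertex 1.512 3.127 1.958
vertex 2.222 3.059 2.318
endloop
endfacet
facet normal -0.732 -0.680 0.033
outer loop
vertex 1.512 3.127 1.958
vertex 1.615 2.978 1.179
vertex 2.026 2.562 1.723
endloop
endfacet
facet normal -0.208 -0.311 -0.927
outer loop
vertex 1.615 2.978 1.179
vertex 2.098 3.541 0.882
vertex 2.389 2.818 1.059
endloop
endfacet
facet normal 0.397 0.636 -0.662
outer loop
vertex 2.098 3.541 0.882
vertex 2.294 4.038 1.477
vertex 2.808 3.473 1.242
endloop
endfacet
facet normal 0.668 -0.194 0.718
outer loop
vertex 2.764 2.868 1.762
vertex 2.705 3.622 2.021
vertex 2.222 3.059 2.318
endloop
endfacet
facet normal 0.294 -0.779 0.554
outer loop
vertex 2.764 2.868 1.762
vertex 2.222 3.059 2.318
vertex 2.026 2.562 1.723
endloop
endfacet
facet normal 0.386 -0.912 -0.141
outer loop
vertex 2.764 2.868 1.762
vertex 2.026 2.562 1.723
vertex 2.389 2.818 1.059
endloop
endfacet
facet normal 0.817 -0.409 -0.407
outer loop
vertex 2.764 2.868 1.762
vertex 2.389 2.818 1.059
vertex 2.808 3.473 1.242
endloop
endfacet
facet normal 0.992 0.035 0.124
outer loop
vertex 2.764 2.868 1.762
vertex 2.808 3.473 1.242
vertex 2.705 3.622 2.021
endloop
endfacet
facet normal 0.208 0.311 0.927
outer loop
vertex 2.222 3.059 2.318
vertex 2.705 3.622 2.021
vertex 1.931 3.782 2.141
endloop
endfacet
facet normal -0.397 -0.636 0.662
outer loop
vertex 2.026 2.562 1.723
vertex 2.222 3.059 2.318
vertex 1.512 3.127 1.958
endloop
endfacet
facet normal -0.248 -0.851 -0.463
outer loop
vertex 2.389 2.818 1.059
vertex 2.026 2.562 1.723
vertex 1.615 2.978 1.179
endloop
endfacet
facet normal 0.449 -0.038 -0.893
outer loop
vertex 2.808 3.473 1.242
vertex 2.389 2.818 1.059
vertex 2.098 3.541 0.882
endloop
endfacet
facet normal 0.732 0.680 -0.033
outer loop
vertex 2.705 3.622 2.021
vertex 2.808 3.473 1.242
vertex 2.294 4.038 1.477
endloop
endfacet

endsolid


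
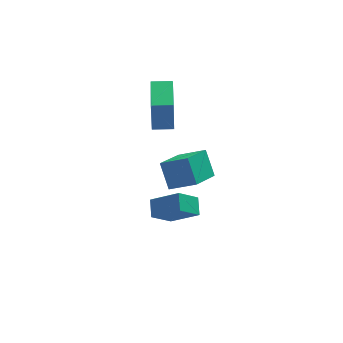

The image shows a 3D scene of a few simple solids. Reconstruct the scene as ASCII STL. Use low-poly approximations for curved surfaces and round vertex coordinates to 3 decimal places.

solid 
facet normal -0.561 -0.711 0.424
outer loop
vertex -3.455 -4.198 1.181
vertex -3.72 -3.319 2.303
vertex -4.634 -3.678 0.494
endloop
endfacet
facet normal 0.184 -0.606 -0.774
outer loop
vertex -3.58 -2.341 -0.303
vertex -3.455 -4.198 1.181
vertex -4.634 -3.678 0.494
endloop
endfacet
facet normal -0.561 -0.711 0.424
outer loop
vertex -4.634 -3.678 0.494
vertex -3.72 -3.319 2.303
vertex -4.899 -2.799 1.617
endloop
endfacet
facet normal -0.808 0.357 -0.470
outer loop
vertex -4.899 -2.799 1.617
vertex -3.58 -2.341 -0.303
vertex -4.634 -3.678 0.494
endloop
endfacet
facet normal 0.808 -0.356 0.470
outer loop
vertex -3.455 -4.198 1.181
vertex -2.666 -1.982 1.506
vertex -3.72 -3.319 2.303
endloop
endfacet
facet normal 0.183 -0.606 -0.774
outer loop
vertex -2.401 -2.861 0.383
vertex -3.455 -4.198 1.181
vertex -3.58 -2.341 -0.303
endloop
endfacet
facet normal 0.808 -0.356 0.470
outer loop
vertex -2.401 -2.861 0.383
vertex -2.666 -1.982 1.506
vertex -3.455 -4.198 1.181
endloop
endfacet
facet normal -0.183 0.606 0.774
outer loop
vertex -3.72 -3.319 2.303
vertex -2.666 -1.982 1.506
vertex -4.899 -2.799 1.617
endloop
endfacet
facet normal -0.808 0.356 -0.470
outer loop
vertex -3.845 -1.462 0.819
vertex -3.58 -2.341 -0.303
vertex -4.899 -2.799 1.617
endloop
endfacet
facet normal -0.183 0.606 0.774
outer loop
vertex -4.899 -2.799 1.617
vertex -2.666 -1.982 1.506
vertex -3.845 -1.462 0.819
endloop
endfacet
facet normal 0.561 0.711 -0.425
outer loop
vertex -3.845 -1.462 0.819
vertex -2.401 -2.861 0.383
vertex -3.58 -2.341 -0.303
endloop
endfacet
facet normal 0.561 0.711 -0.424
outer loop
vertex -2.666 -1.982 1.506
vertex -2.401 -2.861 0.383
vertex -3.845 -1.462 0.819
endloop
endfacet
facet normal -0.725 0.387 -0.569
outer loop
vertex -5.042 -0.518 -3.368
vertex -4.043 -0.061 -4.33
vertex -5.119 -1.385 -3.86
endloop
endfacet
facet normal -0.684 -0.313 0.659
outer loop
vertex -3.857 -2.059 -2.87
vertex -5.042 -0.518 -3.368
vertex -5.119 -1.385 -3.86
endloop
endfacet
facet normal -0.725 0.387 -0.569
outer loop
vertex -5.119 -1.385 -3.86
vertex -4.043 -0.061 -4.33
vertex -4.12 -0.928 -4.822
endloop
endfacet
facet normal -0.077 -0.867 -0.492
outer loop
vertex -4.12 -0.928 -4.822
vertex -3.857 -2.059 -2.87
vertex -5.119 -1.385 -3.86
endloop
endfacet
facet normal 0.077 0.867 0.492
outer loop
vertex -5.042 -0.518 -3.368
vertex -2.781 -0.735 -3.34
vertex -4.043 -0.061 -4.33
endloop
endfacet
facet normal -0.684 -0.313 0.659
outer loop
vertex -3.78 -1.192 -2.378
vertex -5.042 -0.518 -3.368
vertex -3.857 -2.059 -2.87
endloop
endfacet
facet normal 0.077 0.867 0.492
outer loop
vertex -3.78 -1.192 -2.378
vertex -2.781 -0.735 -3.34
vertex -5.042 -0.518 -3.368
endloop
endfacet
facet normal 0.684 0.313 -0.659
outer loop
vertex -4.043 -0.061 -4.33
vertex -2.781 -0.735 -3.34
vertex -4.12 -0.928 -4.822
endloop
endfacet
facet normal -0.077 -0.867 -0.492
outer loop
vertex -2.858 -1.602 -3.832
vertex -3.857 -2.059 -2.87
vertex -4.12 -0.928 -4.822
endloop
endfacet
facet normal 0.684 0.313 -0.659
outer loop
vertex -4.12 -0.928 -4.822
vertex -2.781 -0.735 -3.34
vertex -2.858 -1.602 -3.832
endloop
endfacet
facet normal 0.725 -0.387 0.569
outer loop
vertex -2.858 -1.602 -3.832
vertex -3.78 -1.192 -2.378
vertex -3.857 -2.059 -2.87
endloop
endfacet
facet normal 0.725 -0.387 0.569
outer loop
vertex -2.781 -0.735 -3.34
vertex -3.78 -1.192 -2.378
vertex -2.858 -1.602 -3.832
endloop
endfacet
facet normal -0.989 0.144 -0.019
outer loop
vertex -4.66 1.658 1.795
vertex -4.395 3.5 1.984
vertex -4.594 1.853 -0.204
endloop
endfacet
facet normal -0.142 -0.985 -0.101
outer loop
vertex -3.545 1.7 -0.184
vertex -4.66 1.658 1.795
vertex -4.594 1.853 -0.204
endloop
endfacet
facet normal -0.989 0.145 -0.019
outer loop
vertex -4.594 1.853 -0.204
vertex -4.395 3.5 1.984
vertex -4.328 3.695 -0.016
endloop
endfacet
facet normal 0.033 0.097 -0.995
outer loop
vertex -4.328 3.695 -0.016
vertex -3.545 1.7 -0.184
vertex -4.594 1.853 -0.204
endloop
endfacet
facet normal -0.033 -0.097 0.995
outer loop
vertex -4.66 1.658 1.795
vertex -3.346 3.347 2.004
vertex -4.395 3.5 1.984
endloop
endfacet
facet normal -0.142 -0.985 -0.101
outer loop
vertex -3.612 1.505 1.816
vertex -4.66 1.658 1.795
vertex -3.545 1.7 -0.184
endloop
endfacet
facet normal -0.034 -0.097 0.995
outer loop
vertex -3.612 1.505 1.816
vertex -3.346 3.347 2.004
vertex -4.66 1.658 1.795
endloop
endfacet
facet normal 0.142 0.985 0.101
outer loop
vertex -4.395 3.5 1.984
vertex -3.346 3.347 2.004
vertex -4.328 3.695 -0.016
endloop
endfacet
facet normal 0.034 0.097 -0.995
outer loop
vertex -3.28 3.542 0.005
vertex -3.545 1.7 -0.184
vertex -4.328 3.695 -0.016
endloop
endfacet
facet normal 0.142 0.985 0.101
outer loop
vertex -4.328 3.695 -0.016
vertex -3.346 3.347 2.004
vertex -3.28 3.542 0.005
endloop
endfacet
facet normal 0.989 -0.144 0.019
outer loop
vertex -3.28 3.542 0.005
vertex -3.612 1.505 1.816
vertex -3.545 1.7 -0.184
endloop
endfacet
facet normal 0.989 -0.145 0.019
outer loop
vertex -3.346 3.347 2.004
vertex -3.612 1.505 1.816
vertex -3.28 3.542 0.005
endloop
endfacet

endsolid


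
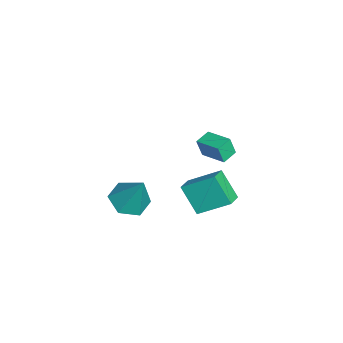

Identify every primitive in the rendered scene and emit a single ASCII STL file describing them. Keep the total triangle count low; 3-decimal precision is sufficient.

solid 
facet normal -0.631 -0.746 -0.211
outer loop
vertex -3.985 -1.158 -1.023
vertex -4.722 -0.582 -0.855
vertex -3.99 -0.847 -2.109
endloop
endfacet
facet normal 0.775 -0.606 -0.177
outer loop
vertex -3.018 0.302 -1.785
vertex -3.985 -1.158 -1.023
vertex -3.99 -0.847 -2.109
endloop
endfacet
facet normal -0.631 -0.747 -0.210
outer loop
vertex -3.99 -0.847 -2.109
vertex -4.722 -0.582 -0.855
vertex -4.727 -0.272 -1.941
endloop
endfacet
facet normal -0.005 0.275 -0.961
outer loop
vertex -4.727 -0.272 -1.941
vertex -3.018 0.302 -1.785
vertex -3.99 -0.847 -2.109
endloop
endfacet
facet normal 0.004 -0.275 0.961
outer loop
vertex -3.985 -1.158 -1.023
vertex -3.75 0.567 -0.531
vertex -4.722 -0.582 -0.855
endloop
endfacet
facet normal 0.776 -0.606 -0.177
outer loop
vertex -3.013 -0.008 -0.699
vertex -3.985 -1.158 -1.023
vertex -3.018 0.302 -1.785
endloop
endfacet
facet normal 0.005 -0.275 0.961
outer loop
vertex -3.013 -0.008 -0.699
vertex -3.75 0.567 -0.531
vertex -3.985 -1.158 -1.023
endloop
endfacet
facet normal -0.775 0.606 0.177
outer loop
vertex -4.722 -0.582 -0.855
vertex -3.75 0.567 -0.531
vertex -4.727 -0.272 -1.941
endloop
endfacet
facet normal -0.004 0.275 -0.962
outer loop
vertex -3.755 0.878 -1.617
vertex -3.018 0.302 -1.785
vertex -4.727 -0.272 -1.941
endloop
endfacet
facet normal -0.776 0.606 0.177
outer loop
vertex -4.727 -0.272 -1.941
vertex -3.75 0.567 -0.531
vertex -3.755 0.878 -1.617
endloop
endfacet
facet normal 0.631 0.746 0.210
outer loop
vertex -3.755 0.878 -1.617
vertex -3.013 -0.008 -0.699
vertex -3.018 0.302 -1.785
endloop
endfacet
facet normal 0.631 0.747 0.211
outer loop
vertex -3.75 0.567 -0.531
vertex -3.013 -0.008 -0.699
vertex -3.755 0.878 -1.617
endloop
endfacet
facet normal -0.898 0.327 -0.296
outer loop
vertex -0.162 0.24 0.212
vertex 0.604 1.083 -1.182
vertex -0.394 -1.426 -0.924
endloop
endfacet
facet normal -0.425 -0.469 0.774
outer loop
vertex 0.476 -1.743 -0.638
vertex -0.162 0.24 0.212
vertex -0.394 -1.426 -0.924
endloop
endfacet
facet normal -0.898 0.327 -0.295
outer loop
vertex -0.394 -1.426 -0.924
vertex 0.604 1.083 -1.182
vertex 0.371 -0.583 -2.318
endloop
endfacet
facet normal -0.115 -0.821 -0.560
outer loop
vertex 0.371 -0.583 -2.318
vertex 0.476 -1.743 -0.638
vertex -0.394 -1.426 -0.924
endloop
endfacet
facet normal 0.115 0.821 0.560
outer loop
vertex -0.162 0.24 0.212
vertex 1.474 0.766 -0.896
vertex 0.604 1.083 -1.182
endloop
endfacet
facet normal -0.425 -0.469 0.774
outer loop
vertex 0.709 -0.077 0.498
vertex -0.162 0.24 0.212
vertex 0.476 -1.743 -0.638
endloop
endfacet
facet normal 0.115 0.821 0.559
outer loop
vertex 0.709 -0.077 0.498
vertex 1.474 0.766 -0.896
vertex -0.162 0.24 0.212
endloop
endfacet
facet normal 0.425 0.469 -0.774
outer loop
vertex 0.604 1.083 -1.182
vertex 1.474 0.766 -0.896
vertex 0.371 -0.583 -2.318
endloop
endfacet
facet normal -0.115 -0.821 -0.560
outer loop
vertex 1.242 -0.9 -2.032
vertex 0.476 -1.743 -0.638
vertex 0.371 -0.583 -2.318
endloop
endfacet
facet normal 0.425 0.469 -0.774
outer loop
vertex 0.371 -0.583 -2.318
vertex 1.474 0.766 -0.896
vertex 1.242 -0.9 -2.032
endloop
endfacet
facet normal 0.898 -0.327 0.295
outer loop
vertex 1.242 -0.9 -2.032
vertex 0.709 -0.077 0.498
vertex 0.476 -1.743 -0.638
endloop
endfacet
facet normal 0.898 -0.326 0.295
outer loop
vertex 1.474 0.766 -0.896
vertex 0.709 -0.077 0.498
vertex 1.242 -0.9 -2.032
endloop
endfacet
facet normal -0.305 -0.342 -0.889
outer loop
vertex 3.581 -4.56 0.181
vertex 2.604 -4.106 0.342
vertex 3.394 -3.538 -0.148
endloop
endfacet
facet normal 0.981 0.190 0.033
outer loop
vertex 3.581 -4.56 0.181
vertex 3.394 -3.538 -0.148
vertex 3.276 -3.354 2.298
endloop
endfacet
facet normal -0.306 -0.341 -0.889
outer loop
vertex 3.394 -3.538 -0.148
vertex 2.604 -4.106 0.342
vertex 2.417 -3.083 0.014
endloop
endfacet
facet normal 0.415 0.908 -0.048
outer loop
vertex 3.394 -3.538 -0.148
vertex 2.417 -3.083 0.014
vertex 3.276 -3.354 2.298
endloop
endfacet
facet normal -0.306 -0.341 -0.889
outer loop
vertex 2.417 -3.083 0.014
vertex 2.604 -4.106 0.342
vertex 1.626 -3.651 0.504
endloop
endfacet
facet normal -0.446 0.854 0.269
outer loop
vertex 2.417 -3.083 0.014
vertex 1.626 -3.651 0.504
vertex 3.276 -3.354 2.298
endloop
endfacet
facet normal -0.306 -0.342 -0.889
outer loop
vertex 1.626 -3.651 0.504
vertex 2.604 -4.106 0.342
vertex 1.813 -4.674 0.833
endloop
endfacet
facet normal -0.740 0.079 0.668
outer loop
vertex 1.626 -3.651 0.504
vertex 1.813 -4.674 0.833
vertex 3.276 -3.354 2.298
endloop
endfacet
facet normal -0.306 -0.342 -0.889
outer loop
vertex 1.813 -4.674 0.833
vertex 2.604 -4.106 0.342
vertex 2.791 -5.128 0.671
endloop
endfacet
facet normal -0.173 -0.640 0.749
outer loop
vertex 1.813 -4.674 0.833
vertex 2.791 -5.128 0.671
vertex 3.276 -3.354 2.298
endloop
endfacet
facet normal -0.305 -0.342 -0.889
outer loop
vertex 2.791 -5.128 0.671
vertex 2.604 -4.106 0.342
vertex 3.581 -4.56 0.181
endloop
endfacet
facet normal 0.688 -0.584 0.432
outer loop
vertex 2.791 -5.128 0.671
vertex 3.581 -4.56 0.181
vertex 3.276 -3.354 2.298
endloop
endfacet

endsolid


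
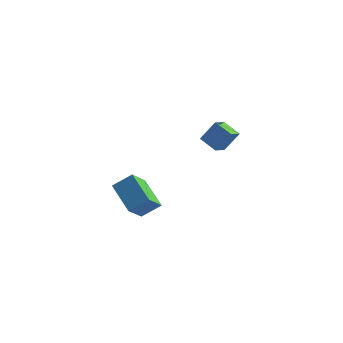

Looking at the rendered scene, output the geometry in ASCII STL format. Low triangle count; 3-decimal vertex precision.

solid 
facet normal -0.720 0.497 0.484
outer loop
vertex -5.111 2.138 -3.098
vertex -4.163 2.714 -2.278
vertex -4.961 3.363 -4.132
endloop
endfacet
facet normal -0.687 -0.418 -0.595
outer loop
vertex -3.397 2.286 -5.182
vertex -5.111 2.138 -3.098
vertex -4.961 3.363 -4.132
endloop
endfacet
facet normal -0.720 0.497 0.484
outer loop
vertex -4.961 3.363 -4.132
vertex -4.163 2.714 -2.278
vertex -4.013 3.939 -3.312
endloop
endfacet
facet normal 0.093 0.761 -0.642
outer loop
vertex -4.013 3.939 -3.312
vertex -3.397 2.286 -5.182
vertex -4.961 3.363 -4.132
endloop
endfacet
facet normal -0.093 -0.761 0.642
outer loop
vertex -5.111 2.138 -3.098
vertex -2.599 1.637 -3.328
vertex -4.163 2.714 -2.278
endloop
endfacet
facet normal -0.687 -0.418 -0.595
outer loop
vertex -3.547 1.061 -4.148
vertex -5.111 2.138 -3.098
vertex -3.397 2.286 -5.182
endloop
endfacet
facet normal -0.093 -0.761 0.642
outer loop
vertex -3.547 1.061 -4.148
vertex -2.599 1.637 -3.328
vertex -5.111 2.138 -3.098
endloop
endfacet
facet normal 0.687 0.418 0.595
outer loop
vertex -4.163 2.714 -2.278
vertex -2.599 1.637 -3.328
vertex -4.013 3.939 -3.312
endloop
endfacet
facet normal 0.093 0.761 -0.642
outer loop
vertex -2.449 2.862 -4.362
vertex -3.397 2.286 -5.182
vertex -4.013 3.939 -3.312
endloop
endfacet
facet normal 0.687 0.418 0.595
outer loop
vertex -4.013 3.939 -3.312
vertex -2.599 1.637 -3.328
vertex -2.449 2.862 -4.362
endloop
endfacet
facet normal 0.720 -0.497 -0.484
outer loop
vertex -2.449 2.862 -4.362
vertex -3.547 1.061 -4.148
vertex -3.397 2.286 -5.182
endloop
endfacet
facet normal 0.720 -0.497 -0.484
outer loop
vertex -2.599 1.637 -3.328
vertex -3.547 1.061 -4.148
vertex -2.449 2.862 -4.362
endloop
endfacet
facet normal -0.870 0.259 0.419
outer loop
vertex 1.574 1.043 3.788
vertex 1.665 1.946 3.419
vertex 0.896 0.638 2.631
endloop
endfacet
facet normal -0.093 -0.921 0.377
outer loop
vertex 1.915 0.334 2.141
vertex 1.574 1.043 3.788
vertex 0.896 0.638 2.631
endloop
endfacet
facet normal -0.870 0.260 0.418
outer loop
vertex 0.896 0.638 2.631
vertex 1.665 1.946 3.419
vertex 0.988 1.541 2.262
endloop
endfacet
facet normal -0.483 -0.288 -0.826
outer loop
vertex 0.988 1.541 2.262
vertex 1.915 0.334 2.141
vertex 0.896 0.638 2.631
endloop
endfacet
facet normal 0.484 0.289 0.826
outer loop
vertex 1.574 1.043 3.788
vertex 2.684 1.642 2.929
vertex 1.665 1.946 3.419
endloop
endfacet
facet normal -0.094 -0.921 0.377
outer loop
vertex 2.592 0.739 3.298
vertex 1.574 1.043 3.788
vertex 1.915 0.334 2.141
endloop
endfacet
facet normal 0.484 0.288 0.826
outer loop
vertex 2.592 0.739 3.298
vertex 2.684 1.642 2.929
vertex 1.574 1.043 3.788
endloop
endfacet
facet normal 0.093 0.921 -0.377
outer loop
vertex 1.665 1.946 3.419
vertex 2.684 1.642 2.929
vertex 0.988 1.541 2.262
endloop
endfacet
facet normal -0.484 -0.289 -0.826
outer loop
vertex 2.006 1.237 1.772
vertex 1.915 0.334 2.141
vertex 0.988 1.541 2.262
endloop
endfacet
facet normal 0.094 0.921 -0.377
outer loop
vertex 0.988 1.541 2.262
vertex 2.684 1.642 2.929
vertex 2.006 1.237 1.772
endloop
endfacet
facet normal 0.870 -0.259 -0.419
outer loop
vertex 2.006 1.237 1.772
vertex 2.592 0.739 3.298
vertex 1.915 0.334 2.141
endloop
endfacet
facet normal 0.870 -0.260 -0.419
outer loop
vertex 2.684 1.642 2.929
vertex 2.592 0.739 3.298
vertex 2.006 1.237 1.772
endloop
endfacet

endsolid


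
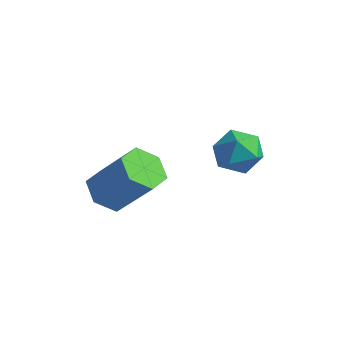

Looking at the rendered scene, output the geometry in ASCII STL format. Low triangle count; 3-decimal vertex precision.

solid 
facet normal -0.909 -0.130 0.397
outer loop
vertex 2.06 3.132 -2.276
vertex 2.353 2.475 -1.82
vertex 2.381 3.263 -1.498
endloop
endfacet
facet normal -0.797 0.557 0.235
outer loop
vertex 2.06 3.132 -2.276
vertex 2.381 3.263 -1.498
vertex 2.569 3.8 -2.132
endloop
endfacet
facet normal -0.654 0.598 -0.463
outer loop
vertex 2.06 3.132 -2.276
vertex 2.569 3.8 -2.132
vertex 2.657 3.343 -2.846
endloop
endfacet
facet normal -0.678 -0.063 -0.733
outer loop
vertex 2.06 3.132 -2.276
vertex 2.657 3.343 -2.846
vertex 2.524 2.525 -2.653
endloop
endfacet
facet normal -0.835 -0.512 -0.202
outer loop
vertex 2.06 3.132 -2.276
vertex 2.524 2.525 -2.653
vertex 2.353 2.475 -1.82
endloop
endfacet
facet normal -0.219 0.776 0.592
outer loop
vertex 2.569 3.8 -2.132
vertex 2.381 3.263 -1.498
vertex 3.176 3.555 -1.587
endloop
endfacet
facet normal -0.400 -0.335 0.853
outer loop
vertex 2.381 3.263 -1.498
vertex 2.353 2.475 -1.82
vertex 3.043 2.737 -1.394
endloop
endfacet
facet normal -0.281 -0.953 -0.115
outer loop
vertex 2.353 2.475 -1.82
vertex 2.524 2.525 -2.653
vertex 3.131 2.28 -2.108
endloop
endfacet
facet normal -0.026 -0.226 -0.974
outer loop
vertex 2.524 2.525 -2.653
vertex 2.657 3.343 -2.846
vertex 3.319 2.817 -2.742
endloop
endfacet
facet normal 0.012 0.843 -0.538
outer loop
vertex 2.657 3.343 -2.846
vertex 2.569 3.8 -2.132
vertex 3.347 3.605 -2.42
endloop
endfacet
facet normal 0.678 0.063 0.733
outer loop
vertex 3.64 2.948 -1.964
vertex 3.176 3.555 -1.587
vertex 3.043 2.737 -1.394
endloop
endfacet
facet normal 0.654 -0.598 0.463
outer loop
vertex 3.64 2.948 -1.964
vertex 3.043 2.737 -1.394
vertex 3.131 2.28 -2.108
endloop
endfacet
facet normal 0.797 -0.557 -0.235
outer loop
vertex 3.64 2.948 -1.964
vertex 3.131 2.28 -2.108
vertex 3.319 2.817 -2.742
endloop
endfacet
facet normal 0.909 0.130 -0.397
outer loop
vertex 3.64 2.948 -1.964
vertex 3.319 2.817 -2.742
vertex 3.347 3.605 -2.42
endloop
endfacet
facet normal 0.835 0.512 0.202
outer loop
vertex 3.64 2.948 -1.964
vertex 3.347 3.605 -2.42
vertex 3.176 3.555 -1.587
endloop
endfacet
facet normal 0.026 0.226 0.974
outer loop
vertex 3.043 2.737 -1.394
vertex 3.176 3.555 -1.587
vertex 2.381 3.263 -1.498
endloop
endfacet
facet normal -0.012 -0.843 0.538
outer loop
vertex 3.131 2.28 -2.108
vertex 3.043 2.737 -1.394
vertex 2.353 2.475 -1.82
endloop
endfacet
facet normal 0.219 -0.776 -0.592
outer loop
vertex 3.319 2.817 -2.742
vertex 3.131 2.28 -2.108
vertex 2.524 2.525 -2.653
endloop
endfacet
facet normal 0.400 0.335 -0.853
outer loop
vertex 3.347 3.605 -2.42
vertex 3.319 2.817 -2.742
vertex 2.657 3.343 -2.846
endloop
endfacet
facet normal 0.281 0.953 0.115
outer loop
vertex 3.176 3.555 -1.587
vertex 3.347 3.605 -2.42
vertex 2.569 3.8 -2.132
endloop
endfacet
facet normal -0.624 -0.159 -0.765
outer loop
vertex 1.209 0.212 -3.499
vertex 0.756 -0.254 -3.033
vertex 0.609 0.531 -3.076
endloop
endfacet
facet normal 0.221 0.903 -0.368
outer loop
vertex 1.209 0.212 -3.499
vertex 0.609 0.531 -3.076
vertex 2.337 0.501 -2.113
endloop
endfacet
facet normal 0.220 0.904 -0.367
outer loop
vertex 2.337 0.501 -2.113
vertex 0.609 0.531 -3.076
vertex 1.737 0.819 -1.691
endloop
endfacet
facet normal 0.623 0.160 0.766
outer loop
vertex 2.337 0.501 -2.113
vertex 1.737 0.819 -1.691
vertex 1.884 0.034 -1.647
endloop
endfacet
facet normal -0.624 -0.159 -0.765
outer loop
vertex 0.609 0.531 -3.076
vertex 0.756 -0.254 -3.033
vertex 0.156 0.065 -2.61
endloop
endfacet
facet normal -0.539 0.797 0.273
outer loop
vertex 0.609 0.531 -3.076
vertex 0.156 0.065 -2.61
vertex 1.737 0.819 -1.691
endloop
endfacet
facet normal -0.539 0.797 0.273
outer loop
vertex 1.737 0.819 -1.691
vertex 0.156 0.065 -2.61
vertex 1.284 0.353 -1.225
endloop
endfacet
facet normal 0.623 0.160 0.766
outer loop
vertex 1.737 0.819 -1.691
vertex 1.284 0.353 -1.225
vertex 1.884 0.034 -1.647
endloop
endfacet
facet normal -0.624 -0.159 -0.765
outer loop
vertex 0.156 0.065 -2.61
vertex 0.756 -0.254 -3.033
vertex 0.303 -0.721 -2.567
endloop
endfacet
facet normal -0.760 -0.107 0.641
outer loop
vertex 0.156 0.065 -2.61
vertex 0.303 -0.721 -2.567
vertex 1.284 0.353 -1.225
endloop
endfacet
facet normal -0.760 -0.106 0.641
outer loop
vertex 1.284 0.353 -1.225
vertex 0.303 -0.721 -2.567
vertex 1.431 -0.432 -1.181
endloop
endfacet
facet normal 0.623 0.160 0.766
outer loop
vertex 1.284 0.353 -1.225
vertex 1.431 -0.432 -1.181
vertex 1.884 0.034 -1.647
endloop
endfacet
facet normal -0.623 -0.160 -0.766
outer loop
vertex 0.303 -0.721 -2.567
vertex 0.756 -0.254 -3.033
vertex 0.903 -1.039 -2.989
endloop
endfacet
facet normal -0.220 -0.903 0.368
outer loop
vertex 0.303 -0.721 -2.567
vertex 0.903 -1.039 -2.989
vertex 1.431 -0.432 -1.181
endloop
endfacet
facet normal -0.221 -0.903 0.368
outer loop
vertex 1.431 -0.432 -1.181
vertex 0.903 -1.039 -2.989
vertex 2.031 -0.751 -1.604
endloop
endfacet
facet normal 0.624 0.159 0.765
outer loop
vertex 1.431 -0.432 -1.181
vertex 2.031 -0.751 -1.604
vertex 1.884 0.034 -1.647
endloop
endfacet
facet normal -0.623 -0.160 -0.766
outer loop
vertex 0.903 -1.039 -2.989
vertex 0.756 -0.254 -3.033
vertex 1.356 -0.573 -3.455
endloop
endfacet
facet normal 0.539 -0.797 -0.273
outer loop
vertex 0.903 -1.039 -2.989
vertex 1.356 -0.573 -3.455
vertex 2.031 -0.751 -1.604
endloop
endfacet
facet normal 0.539 -0.797 -0.273
outer loop
vertex 2.031 -0.751 -1.604
vertex 1.356 -0.573 -3.455
vertex 2.484 -0.285 -2.07
endloop
endfacet
facet normal 0.624 0.159 0.765
outer loop
vertex 2.031 -0.751 -1.604
vertex 2.484 -0.285 -2.07
vertex 1.884 0.034 -1.647
endloop
endfacet
facet normal -0.623 -0.160 -0.766
outer loop
vertex 1.356 -0.573 -3.455
vertex 0.756 -0.254 -3.033
vertex 1.209 0.212 -3.499
endloop
endfacet
facet normal 0.760 0.106 -0.641
outer loop
vertex 1.356 -0.573 -3.455
vertex 1.209 0.212 -3.499
vertex 2.484 -0.285 -2.07
endloop
endfacet
facet normal 0.760 0.107 -0.641
outer loop
vertex 2.484 -0.285 -2.07
vertex 1.209 0.212 -3.499
vertex 2.337 0.501 -2.113
endloop
endfacet
facet normal 0.624 0.159 0.765
outer loop
vertex 2.484 -0.285 -2.07
vertex 2.337 0.501 -2.113
vertex 1.884 0.034 -1.647
endloop
endfacet

endsolid


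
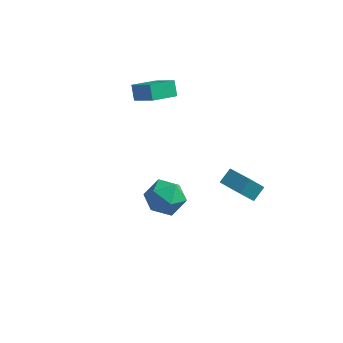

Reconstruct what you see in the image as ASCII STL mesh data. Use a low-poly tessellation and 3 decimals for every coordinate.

solid 
facet normal -0.864 0.461 -0.203
outer loop
vertex 0.595 2.676 -2.892
vertex 0.876 3.471 -2.282
vertex 1.17 3.286 -3.95
endloop
endfacet
facet normal -0.269 -0.764 -0.587
outer loop
vertex 2.664 2.489 -3.598
vertex 0.595 2.676 -2.892
vertex 1.17 3.286 -3.95
endloop
endfacet
facet normal -0.864 0.460 -0.203
outer loop
vertex 1.17 3.286 -3.95
vertex 0.876 3.471 -2.282
vertex 1.45 4.081 -3.341
endloop
endfacet
facet normal 0.425 0.451 -0.785
outer loop
vertex 1.45 4.081 -3.341
vertex 2.664 2.489 -3.598
vertex 1.17 3.286 -3.95
endloop
endfacet
facet normal -0.426 -0.451 0.784
outer loop
vertex 0.595 2.676 -2.892
vertex 2.37 2.674 -1.93
vertex 0.876 3.471 -2.282
endloop
endfacet
facet normal -0.269 -0.764 -0.586
outer loop
vertex 2.09 1.879 -2.539
vertex 0.595 2.676 -2.892
vertex 2.664 2.489 -3.598
endloop
endfacet
facet normal -0.426 -0.451 0.784
outer loop
vertex 2.09 1.879 -2.539
vertex 2.37 2.674 -1.93
vertex 0.595 2.676 -2.892
endloop
endfacet
facet normal 0.269 0.764 0.586
outer loop
vertex 0.876 3.471 -2.282
vertex 2.37 2.674 -1.93
vertex 1.45 4.081 -3.341
endloop
endfacet
facet normal 0.426 0.451 -0.784
outer loop
vertex 2.945 3.284 -2.988
vertex 2.664 2.489 -3.598
vertex 1.45 4.081 -3.341
endloop
endfacet
facet normal 0.269 0.764 0.587
outer loop
vertex 1.45 4.081 -3.341
vertex 2.37 2.674 -1.93
vertex 2.945 3.284 -2.988
endloop
endfacet
facet normal 0.864 -0.461 0.203
outer loop
vertex 2.945 3.284 -2.988
vertex 2.09 1.879 -2.539
vertex 2.664 2.489 -3.598
endloop
endfacet
facet normal 0.864 -0.461 0.204
outer loop
vertex 2.37 2.674 -1.93
vertex 2.09 1.879 -2.539
vertex 2.945 3.284 -2.988
endloop
endfacet
facet normal 0.063 0.705 0.706
outer loop
vertex 0.134 -1.931 1.016
vertex -0.818 -2.402 1.571
vertex 0.285 -2.779 1.85
endloop
endfacet
facet normal 0.707 0.556 0.437
outer loop
vertex 0.134 -1.931 1.016
vertex 0.285 -2.779 1.85
vertex 0.932 -2.809 0.842
endloop
endfacet
facet normal 0.687 0.677 -0.266
outer loop
vertex 0.134 -1.931 1.016
vertex 0.932 -2.809 0.842
vertex 0.229 -2.45 -0.06
endloop
endfacet
facet normal 0.030 0.901 -0.432
outer loop
vertex 0.134 -1.931 1.016
vertex 0.229 -2.45 -0.06
vertex -0.853 -2.198 0.391
endloop
endfacet
facet normal -0.356 0.919 0.169
outer loop
vertex 0.134 -1.931 1.016
vertex -0.853 -2.198 0.391
vertex -0.818 -2.402 1.571
endloop
endfacet
facet normal 0.831 -0.139 0.538
outer loop
vertex 0.932 -2.809 0.842
vertex 0.285 -2.779 1.85
vertex 0.473 -3.822 1.289
endloop
endfacet
facet normal -0.211 0.103 0.972
outer loop
vertex 0.285 -2.779 1.85
vertex -0.818 -2.402 1.571
vertex -0.609 -3.57 1.74
endloop
endfacet
facet normal -0.888 0.448 0.104
outer loop
vertex -0.818 -2.402 1.571
vertex -0.853 -2.198 0.391
vertex -1.312 -3.211 0.838
endloop
endfacet
facet normal -0.264 0.419 -0.868
outer loop
vertex -0.853 -2.198 0.391
vertex 0.229 -2.45 -0.06
vertex -0.665 -3.241 -0.17
endloop
endfacet
facet normal 0.798 0.056 -0.600
outer loop
vertex 0.229 -2.45 -0.06
vertex 0.932 -2.809 0.842
vertex 0.438 -3.618 0.109
endloop
endfacet
facet normal -0.030 -0.901 0.432
outer loop
vertex -0.514 -4.089 0.664
vertex 0.473 -3.822 1.289
vertex -0.609 -3.57 1.74
endloop
endfacet
facet normal -0.687 -0.677 0.266
outer loop
vertex -0.514 -4.089 0.664
vertex -0.609 -3.57 1.74
vertex -1.312 -3.211 0.838
endloop
endfacet
facet normal -0.707 -0.556 -0.437
outer loop
vertex -0.514 -4.089 0.664
vertex -1.312 -3.211 0.838
vertex -0.665 -3.241 -0.17
endloop
endfacet
facet normal -0.063 -0.705 -0.706
outer loop
vertex -0.514 -4.089 0.664
vertex -0.665 -3.241 -0.17
vertex 0.438 -3.618 0.109
endloop
endfacet
facet normal 0.356 -0.919 -0.169
outer loop
vertex -0.514 -4.089 0.664
vertex 0.438 -3.618 0.109
vertex 0.473 -3.822 1.289
endloop
endfacet
facet normal 0.264 -0.419 0.868
outer loop
vertex -0.609 -3.57 1.74
vertex 0.473 -3.822 1.289
vertex 0.285 -2.779 1.85
endloop
endfacet
facet normal -0.798 -0.056 0.600
outer loop
vertex -1.312 -3.211 0.838
vertex -0.609 -3.57 1.74
vertex -0.818 -2.402 1.571
endloop
endfacet
facet normal -0.831 0.139 -0.538
outer loop
vertex -0.665 -3.241 -0.17
vertex -1.312 -3.211 0.838
vertex -0.853 -2.198 0.391
endloop
endfacet
facet normal 0.211 -0.103 -0.972
outer loop
vertex 0.438 -3.618 0.109
vertex -0.665 -3.241 -0.17
vertex 0.229 -2.45 -0.06
endloop
endfacet
facet normal 0.888 -0.448 -0.104
outer loop
vertex 0.473 -3.822 1.289
vertex 0.438 -3.618 0.109
vertex 0.932 -2.809 0.842
endloop
endfacet
facet normal -0.526 -0.810 0.260
outer loop
vertex -3.246 2.427 3.156
vertex -3.619 2.928 3.963
vertex -4.598 2.992 2.181
endloop
endfacet
facet normal 0.365 -0.491 -0.791
outer loop
vertex -3.741 4.312 1.757
vertex -3.246 2.427 3.156
vertex -4.598 2.992 2.181
endloop
endfacet
facet normal -0.526 -0.810 0.260
outer loop
vertex -4.598 2.992 2.181
vertex -3.619 2.928 3.963
vertex -4.971 3.493 2.988
endloop
endfacet
facet normal -0.768 0.321 -0.554
outer loop
vertex -4.971 3.493 2.988
vertex -3.741 4.312 1.757
vertex -4.598 2.992 2.181
endloop
endfacet
facet normal 0.768 -0.321 0.554
outer loop
vertex -3.246 2.427 3.156
vertex -2.762 4.248 3.539
vertex -3.619 2.928 3.963
endloop
endfacet
facet normal 0.365 -0.491 -0.791
outer loop
vertex -2.389 3.747 2.732
vertex -3.246 2.427 3.156
vertex -3.741 4.312 1.757
endloop
endfacet
facet normal 0.768 -0.321 0.554
outer loop
vertex -2.389 3.747 2.732
vertex -2.762 4.248 3.539
vertex -3.246 2.427 3.156
endloop
endfacet
facet normal -0.365 0.491 0.791
outer loop
vertex -3.619 2.928 3.963
vertex -2.762 4.248 3.539
vertex -4.971 3.493 2.988
endloop
endfacet
facet normal -0.768 0.321 -0.554
outer loop
vertex -4.114 4.813 2.564
vertex -3.741 4.312 1.757
vertex -4.971 3.493 2.988
endloop
endfacet
facet normal -0.365 0.491 0.791
outer loop
vertex -4.971 3.493 2.988
vertex -2.762 4.248 3.539
vertex -4.114 4.813 2.564
endloop
endfacet
facet normal 0.526 0.810 -0.260
outer loop
vertex -4.114 4.813 2.564
vertex -2.389 3.747 2.732
vertex -3.741 4.312 1.757
endloop
endfacet
facet normal 0.526 0.810 -0.260
outer loop
vertex -2.762 4.248 3.539
vertex -2.389 3.747 2.732
vertex -4.114 4.813 2.564
endloop
endfacet

endsolid


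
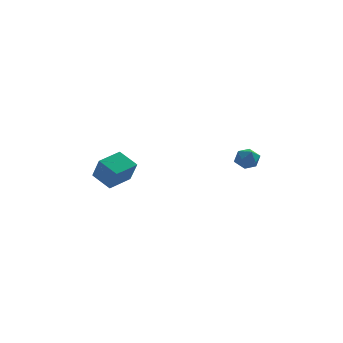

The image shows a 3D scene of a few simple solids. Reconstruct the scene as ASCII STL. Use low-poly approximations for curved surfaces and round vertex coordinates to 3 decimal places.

solid 
facet normal -0.070 0.091 0.993
outer loop
vertex 4.133 0.462 3.33
vertex 3.502 0.006 3.327
vertex 4.21 -0.309 3.406
endloop
endfacet
facet normal 0.608 0.138 0.782
outer loop
vertex 4.133 0.462 3.33
vertex 4.21 -0.309 3.406
vertex 4.702 0.089 2.953
endloop
endfacet
facet normal 0.659 0.681 0.321
outer loop
vertex 4.133 0.462 3.33
vertex 4.702 0.089 2.953
vertex 4.298 0.649 2.594
endloop
endfacet
facet normal 0.011 0.969 0.249
outer loop
vertex 4.133 0.462 3.33
vertex 4.298 0.649 2.594
vertex 3.557 0.598 2.825
endloop
endfacet
facet normal -0.440 0.604 0.664
outer loop
vertex 4.133 0.462 3.33
vertex 3.557 0.598 2.825
vertex 3.502 0.006 3.327
endloop
endfacet
facet normal 0.773 -0.464 0.432
outer loop
vertex 4.702 0.089 2.953
vertex 4.21 -0.309 3.406
vertex 4.423 -0.598 2.715
endloop
endfacet
facet normal -0.327 -0.541 0.775
outer loop
vertex 4.21 -0.309 3.406
vertex 3.502 0.006 3.327
vertex 3.682 -0.649 2.946
endloop
endfacet
facet normal -0.925 0.292 0.243
outer loop
vertex 3.502 0.006 3.327
vertex 3.557 0.598 2.825
vertex 3.278 -0.089 2.587
endloop
endfacet
facet normal -0.194 0.882 -0.429
outer loop
vertex 3.557 0.598 2.825
vertex 4.298 0.649 2.594
vertex 3.77 0.309 2.134
endloop
endfacet
facet normal 0.854 0.416 -0.312
outer loop
vertex 4.298 0.649 2.594
vertex 4.702 0.089 2.953
vertex 4.478 -0.006 2.213
endloop
endfacet
facet normal -0.011 -0.969 -0.249
outer loop
vertex 3.847 -0.462 2.21
vertex 4.423 -0.598 2.715
vertex 3.682 -0.649 2.946
endloop
endfacet
facet normal -0.659 -0.681 -0.321
outer loop
vertex 3.847 -0.462 2.21
vertex 3.682 -0.649 2.946
vertex 3.278 -0.089 2.587
endloop
endfacet
facet normal -0.608 -0.138 -0.782
outer loop
vertex 3.847 -0.462 2.21
vertex 3.278 -0.089 2.587
vertex 3.77 0.309 2.134
endloop
endfacet
facet normal 0.070 -0.091 -0.993
outer loop
vertex 3.847 -0.462 2.21
vertex 3.77 0.309 2.134
vertex 4.478 -0.006 2.213
endloop
endfacet
facet normal 0.440 -0.604 -0.664
outer loop
vertex 3.847 -0.462 2.21
vertex 4.478 -0.006 2.213
vertex 4.423 -0.598 2.715
endloop
endfacet
facet normal 0.194 -0.882 0.429
outer loop
vertex 3.682 -0.649 2.946
vertex 4.423 -0.598 2.715
vertex 4.21 -0.309 3.406
endloop
endfacet
facet normal -0.854 -0.416 0.312
outer loop
vertex 3.278 -0.089 2.587
vertex 3.682 -0.649 2.946
vertex 3.502 0.006 3.327
endloop
endfacet
facet normal -0.773 0.464 -0.432
outer loop
vertex 3.77 0.309 2.134
vertex 3.278 -0.089 2.587
vertex 3.557 0.598 2.825
endloop
endfacet
facet normal 0.327 0.541 -0.775
outer loop
vertex 4.478 -0.006 2.213
vertex 3.77 0.309 2.134
vertex 4.298 0.649 2.594
endloop
endfacet
facet normal 0.925 -0.292 -0.243
outer loop
vertex 4.423 -0.598 2.715
vertex 4.478 -0.006 2.213
vertex 4.702 0.089 2.953
endloop
endfacet
facet normal -0.687 0.542 0.484
outer loop
vertex -3.974 -0.222 2.683
vertex -2.892 0.913 2.947
vertex -4.37 0.465 1.351
endloop
endfacet
facet normal -0.680 -0.714 -0.166
outer loop
vertex -3.408 -0.293 0.673
vertex -3.974 -0.222 2.683
vertex -4.37 0.465 1.351
endloop
endfacet
facet normal -0.687 0.542 0.484
outer loop
vertex -4.37 0.465 1.351
vertex -2.892 0.913 2.947
vertex -3.288 1.601 1.615
endloop
endfacet
facet normal -0.256 0.443 -0.859
outer loop
vertex -3.288 1.601 1.615
vertex -3.408 -0.293 0.673
vertex -4.37 0.465 1.351
endloop
endfacet
facet normal 0.256 -0.444 0.859
outer loop
vertex -3.974 -0.222 2.683
vertex -1.93 0.155 2.269
vertex -2.892 0.913 2.947
endloop
endfacet
facet normal -0.680 -0.714 -0.166
outer loop
vertex -3.012 -0.981 2.005
vertex -3.974 -0.222 2.683
vertex -3.408 -0.293 0.673
endloop
endfacet
facet normal 0.256 -0.443 0.859
outer loop
vertex -3.012 -0.981 2.005
vertex -1.93 0.155 2.269
vertex -3.974 -0.222 2.683
endloop
endfacet
facet normal 0.680 0.714 0.167
outer loop
vertex -2.892 0.913 2.947
vertex -1.93 0.155 2.269
vertex -3.288 1.601 1.615
endloop
endfacet
facet normal -0.256 0.443 -0.859
outer loop
vertex -2.326 0.842 0.937
vertex -3.408 -0.293 0.673
vertex -3.288 1.601 1.615
endloop
endfacet
facet normal 0.680 0.714 0.166
outer loop
vertex -3.288 1.601 1.615
vertex -1.93 0.155 2.269
vertex -2.326 0.842 0.937
endloop
endfacet
facet normal 0.687 -0.542 -0.484
outer loop
vertex -2.326 0.842 0.937
vertex -3.012 -0.981 2.005
vertex -3.408 -0.293 0.673
endloop
endfacet
facet normal 0.687 -0.542 -0.484
outer loop
vertex -1.93 0.155 2.269
vertex -3.012 -0.981 2.005
vertex -2.326 0.842 0.937
endloop
endfacet

endsolid
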